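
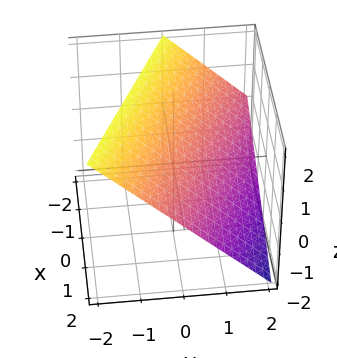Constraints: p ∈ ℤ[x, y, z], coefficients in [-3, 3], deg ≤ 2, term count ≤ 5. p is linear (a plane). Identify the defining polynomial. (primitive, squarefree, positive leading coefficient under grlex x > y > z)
x + 2*y + 2*z - 2

deg p = 1. Every cross-section is a straight line — this is a plane.
From the visible intercepts: it crosses the y-axis at the gridline y = 1; one x-axis crossing is at x = 2; one z-axis crossing is at z = 1.
The integer polynomial consistent with all of this is the stated p.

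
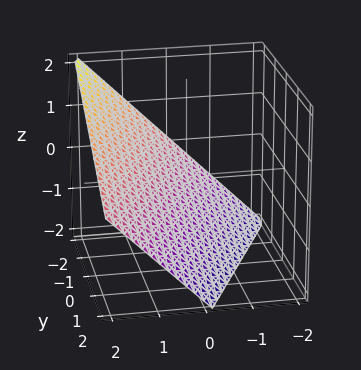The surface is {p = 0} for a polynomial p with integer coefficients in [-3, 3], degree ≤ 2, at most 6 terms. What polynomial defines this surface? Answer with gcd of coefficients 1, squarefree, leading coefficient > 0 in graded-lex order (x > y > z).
2*x - y - 2*z - 2

(a) Degree: the surface is flat (a plane), so deg p = 1.
(b) From the visible intercepts: it meets the y-axis at y = -2 (among the integer gridlines); it meets the z-axis at z = -1 (among the integer gridlines); it crosses the x-axis at the gridline x = 1.
(c) Together with the visible shape, these determine p as stated.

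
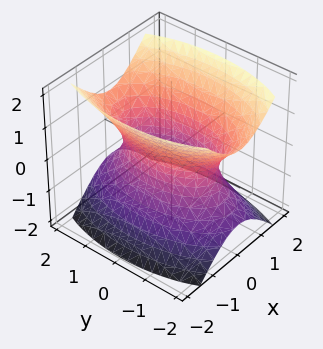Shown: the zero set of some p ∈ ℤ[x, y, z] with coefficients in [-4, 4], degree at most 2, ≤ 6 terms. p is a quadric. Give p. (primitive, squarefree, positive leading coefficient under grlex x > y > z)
3*x^2 + y^2 - 2*z^2 - 2

1. deg p = 2. An hourglass — one-sheet hyperboloid; a quadric.
2. Symmetries: the y ↦ −y reflection is a symmetry, so y appears only in even powers; mirror symmetry z ↦ −z ⇒ only even powers of z; the x ↦ −x reflection is a symmetry, so x appears only in even powers.
3. From the axis intercepts and sections: it misses every integer gridline on the z-axis.
4. Fitting integer coefficients to these (and the overall shape) gives p.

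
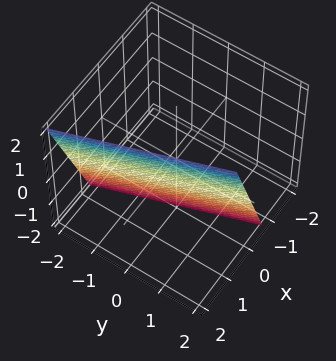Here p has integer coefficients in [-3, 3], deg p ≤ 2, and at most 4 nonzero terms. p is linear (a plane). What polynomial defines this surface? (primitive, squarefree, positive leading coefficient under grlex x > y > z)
First, the degree is 1 — the surface is flat (a plane).
Then, from the axis intercepts and sections: one y-axis crossing is at y = 2; one z-axis crossing is at z = -2.
Finally, matching integer coefficients to the picture gives p.

3*x + y - z - 2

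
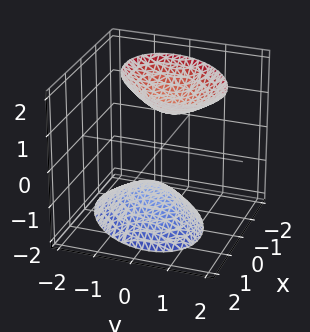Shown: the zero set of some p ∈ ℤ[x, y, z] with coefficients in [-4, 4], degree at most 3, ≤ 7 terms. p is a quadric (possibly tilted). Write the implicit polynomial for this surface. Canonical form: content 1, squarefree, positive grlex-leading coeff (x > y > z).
3*x^2 - 2*x*y + 3*y^2 - y*z - 2*z^2 + 3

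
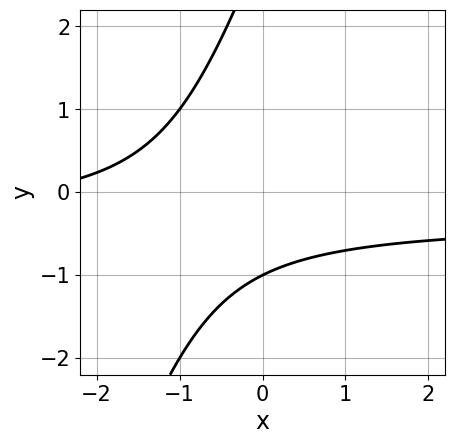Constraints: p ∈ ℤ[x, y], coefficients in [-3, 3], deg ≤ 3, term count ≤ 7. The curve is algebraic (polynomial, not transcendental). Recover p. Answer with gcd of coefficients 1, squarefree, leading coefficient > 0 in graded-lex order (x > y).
1. deg p = 2. A generic line meets the curve in up to 2 points.
2. Reading off the gridlines: it misses every integer gridline on the x-axis; it crosses the y-axis at the gridline y = -1.
3. Putting this together gives p.

3*x*y - y^2 + x + 2*y + 3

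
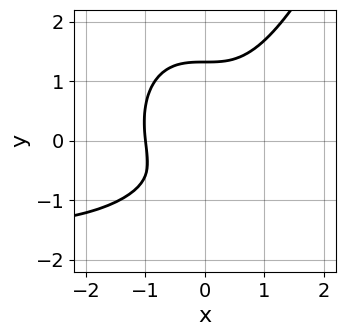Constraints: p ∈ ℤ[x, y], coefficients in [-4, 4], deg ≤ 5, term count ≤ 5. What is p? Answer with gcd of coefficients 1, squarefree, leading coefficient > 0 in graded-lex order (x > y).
2*x^3*y + 3*x^3 - 3*y^3 + 3*y + 3

1. deg p = 4. A generic line meets the curve in up to 4 points.
2. Checking where it meets the axes: it crosses the x-axis at the gridline x = -1.
3. Putting this together gives p.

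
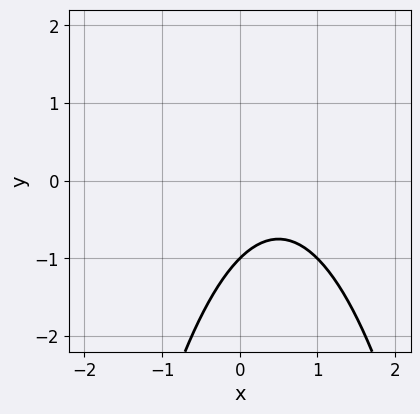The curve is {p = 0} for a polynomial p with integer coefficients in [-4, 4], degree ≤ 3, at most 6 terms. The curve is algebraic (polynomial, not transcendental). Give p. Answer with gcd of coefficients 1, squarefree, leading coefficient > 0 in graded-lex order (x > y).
First, degree: no degree-1 curve has this shape, so deg p = 2.
Then, against the integer gridlines: it meets the y-axis at y = -1 (among the integer gridlines); no x-intercept at any integer in the box.
Finally, assembling these constraints gives the stated polynomial.

x^2 - x + y + 1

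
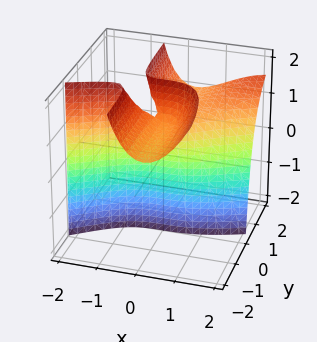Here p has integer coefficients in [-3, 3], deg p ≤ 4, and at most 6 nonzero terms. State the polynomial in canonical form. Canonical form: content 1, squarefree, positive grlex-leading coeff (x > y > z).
x^3 - 2*x^2*y + x*y*z + 2*y*z - 2*y

(a) The degree is 3 — a generic line meets the surface in up to 3 points.
(b) Reading off the gridlines: it meets the y-axis at y = 0 (among the integer gridlines); the visible z-axis segment lies entirely on the surface; one x-axis crossing is at x = 0.
(c) Putting this together gives p.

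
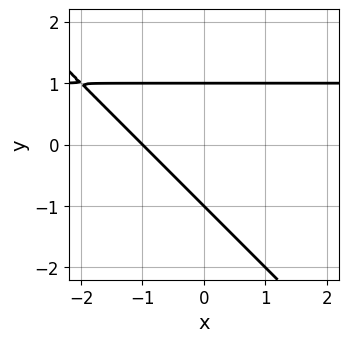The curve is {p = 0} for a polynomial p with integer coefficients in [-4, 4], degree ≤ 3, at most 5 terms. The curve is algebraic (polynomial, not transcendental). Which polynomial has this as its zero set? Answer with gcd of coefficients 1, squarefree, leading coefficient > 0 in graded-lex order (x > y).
(a) The degree is 2 — no degree-1 curve has this shape.
(b) Observable constraints: among the integer gridlines, it crosses the y-axis at y ∈ {-1, 1}; it meets the x-axis at x = -1 (among the integer gridlines).
(c) Assembling these constraints gives the stated polynomial.

x*y + y^2 - x - 1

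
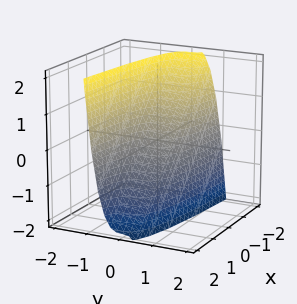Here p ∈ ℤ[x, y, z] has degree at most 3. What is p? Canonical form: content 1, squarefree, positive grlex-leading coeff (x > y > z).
1. The degree is 3 — the shape is more complex than any degree-2 surface.
2. From the visible intercepts: it meets the z-axis at z = 0 (among the integer gridlines); one y-axis crossing is at y = 0; it meets the x-axis at x = 0 (among the integer gridlines).
3. Assembling these constraints gives the stated polynomial.

3*y^3 + x + z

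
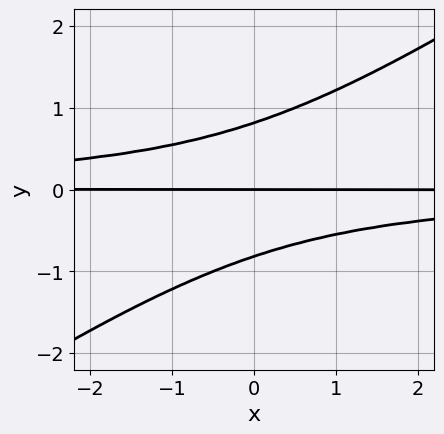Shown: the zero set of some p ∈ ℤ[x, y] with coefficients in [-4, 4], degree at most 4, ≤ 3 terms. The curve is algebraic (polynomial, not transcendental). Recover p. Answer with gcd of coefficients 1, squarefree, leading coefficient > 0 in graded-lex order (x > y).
2*x*y^2 - 3*y^3 + 2*y

Degree: the shape is more complex than any degree-2 curve, so deg p = 3.
From the visible intercepts: it crosses the y-axis at the gridline y = 0; every point of the x-axis in the box is on the curve.
Solving for integer coefficients yields p as stated.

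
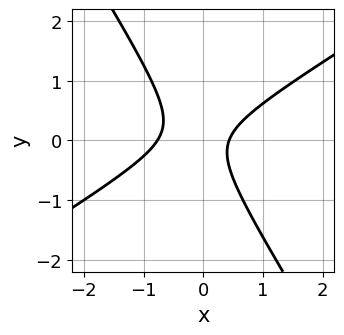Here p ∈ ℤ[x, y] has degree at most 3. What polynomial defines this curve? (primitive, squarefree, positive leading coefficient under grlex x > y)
(a) Degree: no degree-1 curve has this shape, so deg p = 2.
(b) From the visible intercepts: the curve avoids every integer y-axis point in the box.
(c) Assembling these constraints gives the stated polynomial.

3*x^2 - 3*x*y - 3*y^2 + x - 1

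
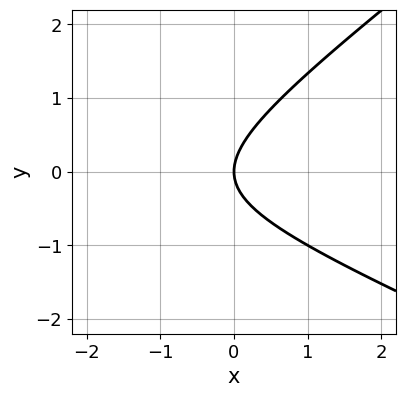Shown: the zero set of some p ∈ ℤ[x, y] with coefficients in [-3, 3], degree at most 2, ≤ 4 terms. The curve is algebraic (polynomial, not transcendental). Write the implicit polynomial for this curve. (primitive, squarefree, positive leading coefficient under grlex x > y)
x^2 + x*y - 3*y^2 + 3*x

1. The degree is 2 — no degree-1 curve has this shape.
2. Reading off the gridlines: one x-axis crossing is at x = 0; it meets the y-axis at y = 0 (among the integer gridlines).
3. Putting this together gives p.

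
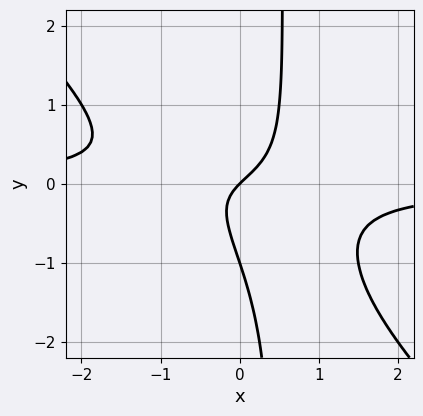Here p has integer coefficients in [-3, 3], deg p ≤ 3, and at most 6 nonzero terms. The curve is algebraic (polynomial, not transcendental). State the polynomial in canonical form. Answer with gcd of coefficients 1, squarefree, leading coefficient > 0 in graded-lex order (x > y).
1. Degree: no degree-2 curve has this shape, so deg p = 3.
2. Observable constraints: the y-axis gridline crossings are at y ∈ {-1, 0}; one x-axis crossing is at x = 0.
3. Solving for integer coefficients yields p as stated.

2*x^2*y + 2*x*y^2 - y^2 + x - y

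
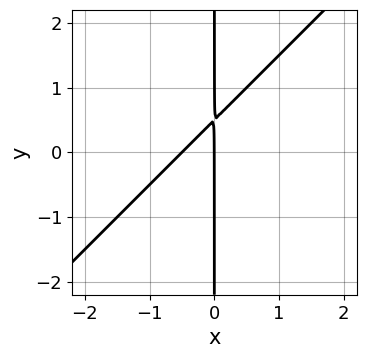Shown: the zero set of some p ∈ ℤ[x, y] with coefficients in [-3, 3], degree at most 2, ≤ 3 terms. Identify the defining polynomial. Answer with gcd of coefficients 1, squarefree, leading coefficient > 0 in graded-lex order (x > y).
The degree is 2 — the shape is more complex than any degree-1 curve.
Reading off the gridlines: the visible y-axis segment lies entirely on the curve; it crosses the x-axis at the gridline x = 0.
These observations pin down the coefficients.

2*x^2 - 2*x*y + x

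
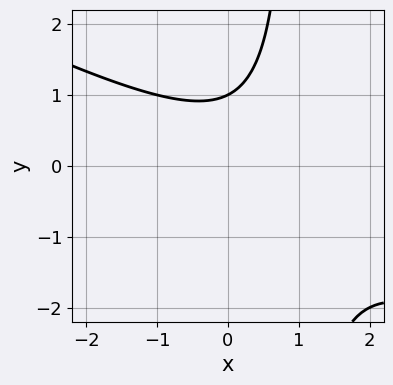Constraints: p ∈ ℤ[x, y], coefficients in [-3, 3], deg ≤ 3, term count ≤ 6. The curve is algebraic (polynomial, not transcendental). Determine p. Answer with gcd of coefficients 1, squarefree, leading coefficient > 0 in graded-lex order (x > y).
(a) Degree: no degree-1 curve has this shape, so deg p = 2.
(b) Checking where it meets the axes: it misses every integer gridline on the x-axis; it crosses the y-axis at the gridline y = 1.
(c) Solving for integer coefficients yields p as stated.

x^2 + 2*x*y - x - 2*y + 2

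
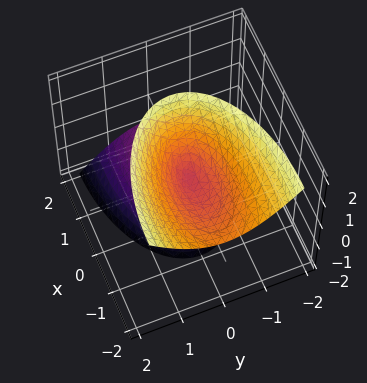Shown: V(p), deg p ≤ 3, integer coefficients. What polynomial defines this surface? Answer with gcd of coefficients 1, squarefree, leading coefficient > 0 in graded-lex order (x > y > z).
1. I count 2 distinct pieces. They look like related sheets of one shape, so recover p as a whole.
2. deg p = 2. The shape is more complex than any degree-1 surface.
3. Against the integer gridlines: it meets the z-axis at z = 0 (among the integer gridlines); it crosses the x-axis at the gridline x = 0; one y-axis crossing is at y = 0.
4. Matching integer coefficients to the picture gives p.

x^2 + 2*x*z + 3*y^2 - z^2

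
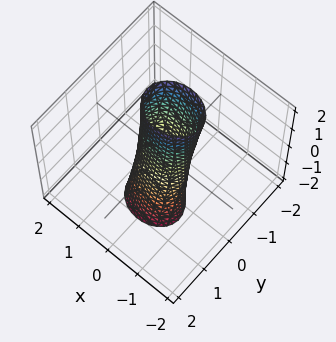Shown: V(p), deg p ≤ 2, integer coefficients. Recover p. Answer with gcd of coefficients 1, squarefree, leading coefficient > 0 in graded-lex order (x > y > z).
(a) Degree: no degree-1 surface has this shape, so deg p = 2.
(b) Observable constraints: it misses every integer gridline on the z-axis.
(c) These observations pin down the coefficients.

2*x^2 + 3*y^2 + y*z - 1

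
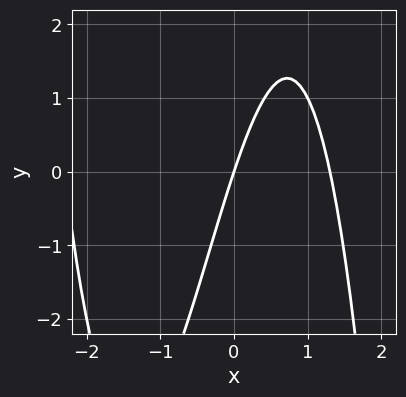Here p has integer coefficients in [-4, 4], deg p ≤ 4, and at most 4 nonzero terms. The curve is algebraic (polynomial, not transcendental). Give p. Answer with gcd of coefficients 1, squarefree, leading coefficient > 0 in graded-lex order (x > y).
x^3 + x^2 - 3*x + y

(a) The degree is 3 — no degree-2 curve has this shape.
(b) Reading off the gridlines: one x-axis crossing is at x = 0; it crosses the y-axis at the gridline y = 0.
(c) Assembling these constraints gives the stated polynomial.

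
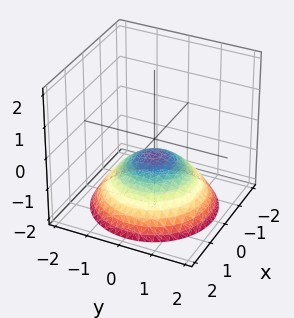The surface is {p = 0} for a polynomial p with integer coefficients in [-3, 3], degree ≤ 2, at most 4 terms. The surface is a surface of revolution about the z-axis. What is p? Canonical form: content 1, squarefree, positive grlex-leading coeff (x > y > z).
(a) The degree is 2 — a generic line meets the surface in up to 2 points.
(b) By symmetry, the z-axis is an axis of rotation, so x and y enter only as x² + y².
(c) Against the integer gridlines: the surface avoids every integer x-axis point in the box; the surface avoids every integer y-axis point in the box; a circular section at z = -1 has radius exactly 1.
(d) Together with the visible shape, these determine p as stated.

x^2 + y^2 + 2*z + 1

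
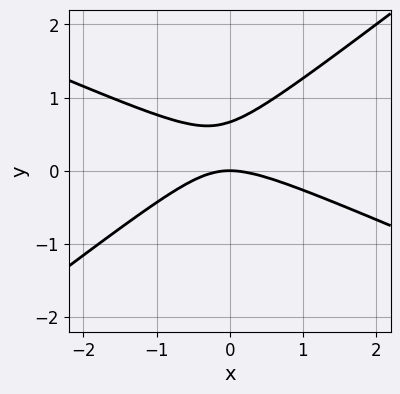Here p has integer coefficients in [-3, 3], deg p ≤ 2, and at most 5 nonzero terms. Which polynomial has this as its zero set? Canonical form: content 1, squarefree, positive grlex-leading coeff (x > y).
x^2 + x*y - 3*y^2 + 2*y

The degree is 2 — no degree-1 curve has this shape.
Observable constraints: it crosses the y-axis at the gridline y = 0; it meets the x-axis at x = 0 (among the integer gridlines).
Assembling these constraints gives the stated polynomial.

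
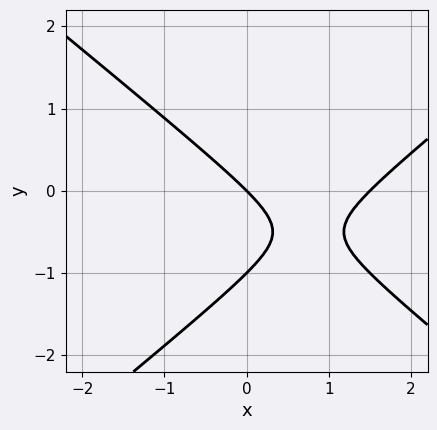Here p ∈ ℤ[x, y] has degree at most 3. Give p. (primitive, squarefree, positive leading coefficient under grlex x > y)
2*x^2 - 3*y^2 - 3*x - 3*y

First, deg p = 2. A generic line meets the curve in up to 2 points.
Next, from the axis intercepts and sections: the y-axis gridline crossings are at y ∈ {-1, 0}; it meets the x-axis at x = 0 (among the integer gridlines).
Finally, fitting integer coefficients to these (and the overall shape) gives p.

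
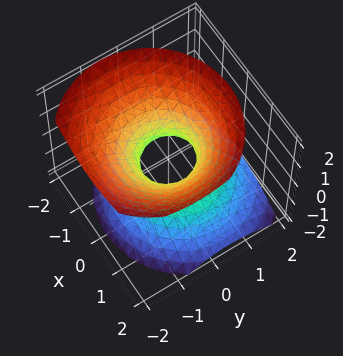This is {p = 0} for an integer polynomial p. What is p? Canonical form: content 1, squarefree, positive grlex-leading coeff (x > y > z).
2*x^2 + 2*y^2 + y*z - 2*z^2 - 1

1. deg p = 2.
2. Observable constraints: it misses every integer gridline on the z-axis.
3. Assembling these constraints gives the stated polynomial.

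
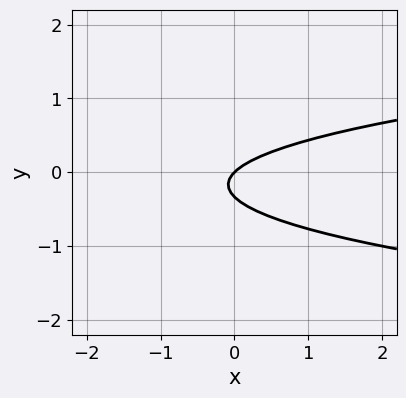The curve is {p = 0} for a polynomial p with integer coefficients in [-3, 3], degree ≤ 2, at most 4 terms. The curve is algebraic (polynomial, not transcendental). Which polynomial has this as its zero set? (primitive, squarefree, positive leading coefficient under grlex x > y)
First, deg p = 2. The shape is more complex than any degree-1 curve.
Next, checking where it meets the axes: it crosses the y-axis at the gridline y = 0; one x-axis crossing is at x = 0.
Finally, these observations pin down the coefficients.

3*y^2 - x + y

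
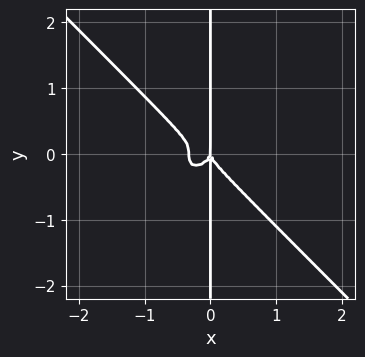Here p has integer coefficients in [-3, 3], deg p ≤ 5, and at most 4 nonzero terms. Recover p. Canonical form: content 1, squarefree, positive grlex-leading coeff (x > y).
3*x^4 + 3*x*y^3 + x^3

The degree is 4 — the shape is more complex than any degree-3 curve.
Against the integer gridlines: it crosses the x-axis at the gridline x = 0; the visible y-axis segment lies entirely on the curve.
Assembling these constraints gives the stated polynomial.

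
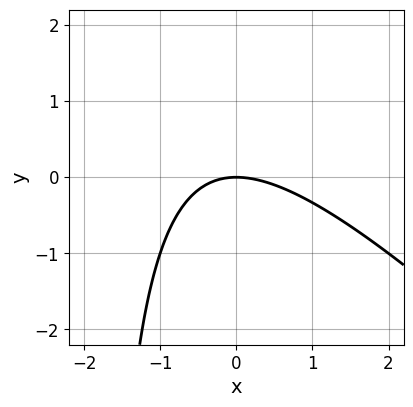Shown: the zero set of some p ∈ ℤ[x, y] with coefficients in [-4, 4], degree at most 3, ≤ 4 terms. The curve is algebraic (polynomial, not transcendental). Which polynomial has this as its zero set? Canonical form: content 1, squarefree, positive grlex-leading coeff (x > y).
x^2 + x*y + 2*y

First, degree: no degree-1 curve has this shape, so deg p = 2.
Next, observable constraints: it meets the y-axis at y = 0 (among the integer gridlines); one x-axis crossing is at x = 0.
Finally, fitting integer coefficients to these (and the overall shape) gives p.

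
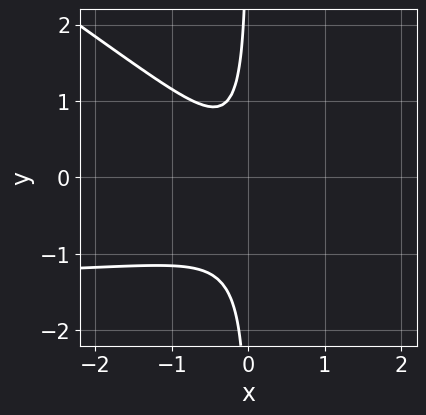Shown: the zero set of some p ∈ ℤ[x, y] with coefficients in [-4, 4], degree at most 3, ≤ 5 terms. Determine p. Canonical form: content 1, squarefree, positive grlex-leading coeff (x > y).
2*x^2*y + 3*x*y^2 + 3*x^2 + 2*x*y + 1

First, the degree is 3 — the shape is more complex than any degree-2 curve.
Then, reading off the gridlines: no y-intercept at any integer in the box; no x-intercept at any integer in the box.
Finally, putting this together gives p.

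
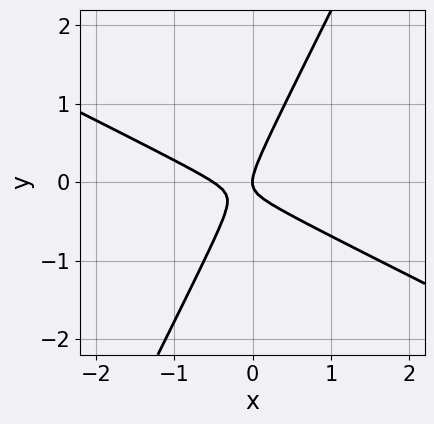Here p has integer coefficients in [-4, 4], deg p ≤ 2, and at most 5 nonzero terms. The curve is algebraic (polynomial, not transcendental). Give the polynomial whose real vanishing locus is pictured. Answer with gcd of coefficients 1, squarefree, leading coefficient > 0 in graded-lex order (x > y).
First, deg p = 2. A generic line meets the curve in up to 2 points.
Then, against the integer gridlines: it crosses the y-axis at the gridline y = 0; it crosses the x-axis at the gridline x = 0.
Finally, the integer polynomial consistent with all of this is the stated p.

2*x^2 + 3*x*y - 2*y^2 + x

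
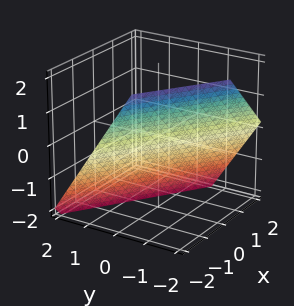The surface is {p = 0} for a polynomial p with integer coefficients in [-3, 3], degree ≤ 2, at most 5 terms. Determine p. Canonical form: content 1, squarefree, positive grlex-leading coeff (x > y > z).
2*x + 3*y + 2*z + 2

(a) deg p = 1. The surface is flat (a plane).
(b) Checking where it meets the axes: it meets the z-axis at z = -1 (among the integer gridlines); it crosses the x-axis at the gridline x = -1.
(c) These observations pin down the coefficients.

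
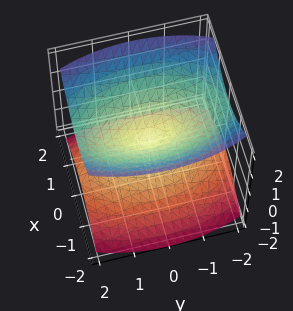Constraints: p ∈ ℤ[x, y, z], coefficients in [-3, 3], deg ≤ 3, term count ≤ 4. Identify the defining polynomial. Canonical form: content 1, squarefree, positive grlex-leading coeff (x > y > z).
3*x^2 + y^2 - 3*z^2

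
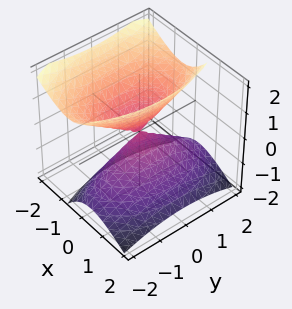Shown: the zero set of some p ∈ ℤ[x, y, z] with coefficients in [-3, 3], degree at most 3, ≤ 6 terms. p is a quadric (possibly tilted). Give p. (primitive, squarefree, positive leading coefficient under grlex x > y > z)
3*x^2 + 2*x*z + y^2 - 2*z^2

1. The picture has 2 separate pieces. They look like related sheets of one shape, so recover p as a whole.
2. The degree is 2 — no degree-1 surface has this shape.
3. From the axis intercepts and sections: one x-axis crossing is at x = 0; one z-axis crossing is at z = 0; it crosses the y-axis at the gridline y = 0.
4. Fitting integer coefficients to these (and the overall shape) gives p.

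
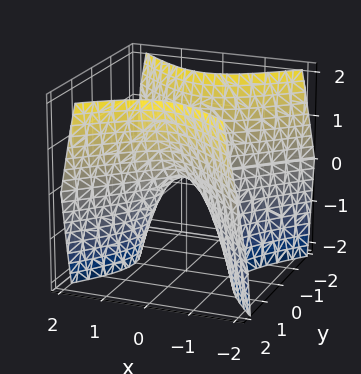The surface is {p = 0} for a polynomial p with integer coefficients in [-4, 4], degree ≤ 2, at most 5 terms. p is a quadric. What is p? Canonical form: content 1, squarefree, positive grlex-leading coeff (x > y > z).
1. deg p = 2.
2. Symmetries: mirror symmetry y ↦ −y ⇒ only even powers of y; the x ↦ −x reflection is a symmetry, so x appears only in even powers.
3. From the axis intercepts and sections: it meets the y-axis at y = 0 (among the integer gridlines); it meets the z-axis at z = 0 (among the integer gridlines).
4. Fitting integer coefficients to these (and the overall shape) gives p.

3*x^2 - 3*y^2 + 2*z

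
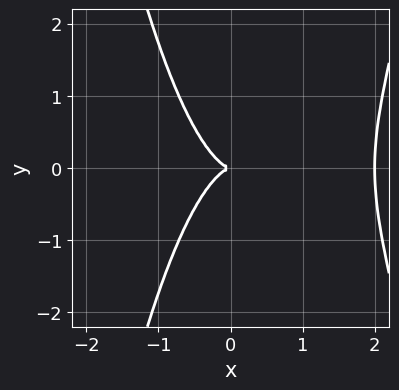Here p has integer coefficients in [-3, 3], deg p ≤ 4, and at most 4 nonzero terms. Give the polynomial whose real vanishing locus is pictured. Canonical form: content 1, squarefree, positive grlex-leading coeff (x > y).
x^4 - 2*x^3 - y^2

deg p = 4. No degree-3 curve has this shape.
Symmetries: it's symmetric under y → −y, forcing even powers of y.
Observable constraints: it crosses the y-axis at the gridline y = 0; the x-axis gridline crossings are at x ∈ {0, 2}.
Solving for integer coefficients yields p as stated.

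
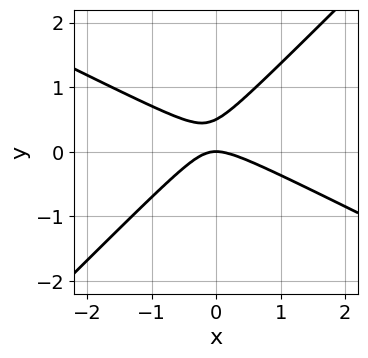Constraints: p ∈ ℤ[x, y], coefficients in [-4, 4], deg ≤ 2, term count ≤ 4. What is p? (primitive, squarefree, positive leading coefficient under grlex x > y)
x^2 + x*y - 2*y^2 + y

First, deg p = 2.
Next, against the integer gridlines: it meets the y-axis at y = 0 (among the integer gridlines); one x-axis crossing is at x = 0.
Finally, these observations pin down the coefficients.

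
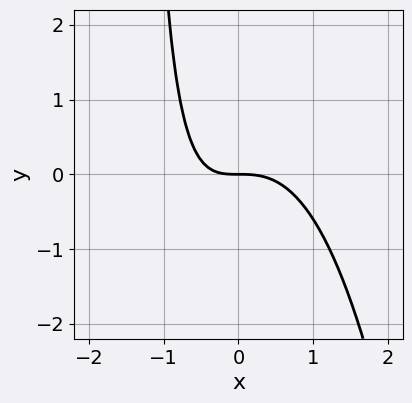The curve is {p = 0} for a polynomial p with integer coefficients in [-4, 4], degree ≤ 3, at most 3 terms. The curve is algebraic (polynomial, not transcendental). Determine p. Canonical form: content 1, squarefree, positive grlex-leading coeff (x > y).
3*x^3 + 2*x*y + 3*y

(a) Degree: a generic line meets the curve in up to 3 points, so deg p = 3.
(b) Reading off the gridlines: one y-axis crossing is at y = 0; it crosses the x-axis at the gridline x = 0.
(c) Solving for integer coefficients yields p as stated.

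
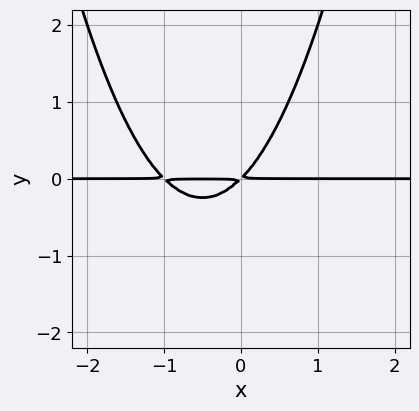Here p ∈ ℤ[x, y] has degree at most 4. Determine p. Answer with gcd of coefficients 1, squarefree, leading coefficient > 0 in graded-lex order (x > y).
x^2*y + x*y - y^2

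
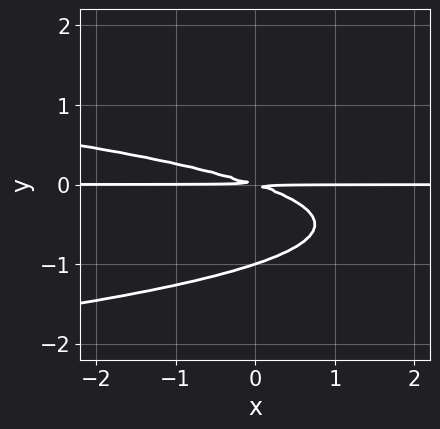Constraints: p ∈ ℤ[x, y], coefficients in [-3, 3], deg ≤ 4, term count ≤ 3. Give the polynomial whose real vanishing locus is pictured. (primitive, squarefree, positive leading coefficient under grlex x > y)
First, deg p = 3. A generic line meets the curve in up to 3 points.
Next, observable constraints: every point of the x-axis in the box is on the curve; one y-axis crossing is at y = -1.
Finally, together with the visible shape, these determine p as stated.

3*y^3 + x*y + 3*y^2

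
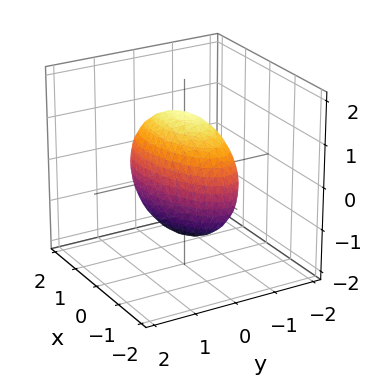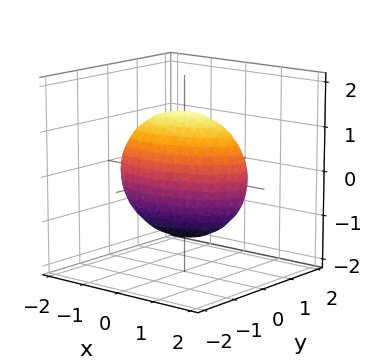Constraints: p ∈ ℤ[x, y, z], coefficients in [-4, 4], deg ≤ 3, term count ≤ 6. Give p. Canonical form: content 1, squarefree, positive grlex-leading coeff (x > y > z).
x^2 - x*y + 3*y^2 + z^2 - 2

1. The degree is 2 — no degree-1 surface has this shape.
2. Matching integer coefficients to the picture gives p.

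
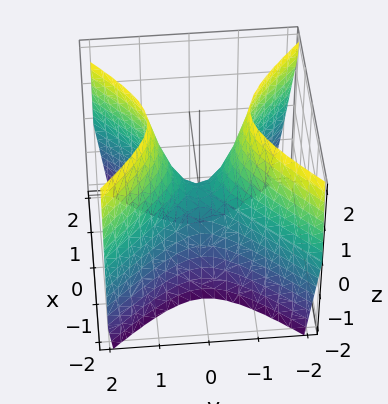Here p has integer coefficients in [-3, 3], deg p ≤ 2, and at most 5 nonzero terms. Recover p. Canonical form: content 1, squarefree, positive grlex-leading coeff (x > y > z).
First, deg p = 2. A saddle surface; a quadric.
Then, symmetries: the x ↦ −x reflection is a symmetry, so x appears only in even powers; it's symmetric under y → −y, forcing even powers of y.
Next, from the visible intercepts: it crosses the x-axis at the gridline x = 0; one z-axis crossing is at z = 0; it meets the y-axis at y = 0 (among the integer gridlines).
Finally, together with the visible shape, these determine p as stated.

2*x^2 - 2*y^2 + z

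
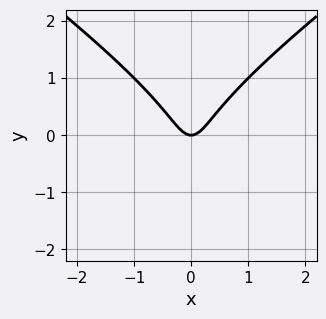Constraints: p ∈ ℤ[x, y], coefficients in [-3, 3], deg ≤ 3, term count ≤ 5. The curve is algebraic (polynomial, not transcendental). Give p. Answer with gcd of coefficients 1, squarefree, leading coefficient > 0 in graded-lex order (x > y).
x^2*y - 2*y^3 + 3*x^2 - y^2 - y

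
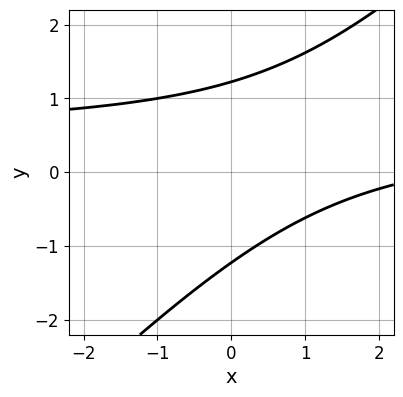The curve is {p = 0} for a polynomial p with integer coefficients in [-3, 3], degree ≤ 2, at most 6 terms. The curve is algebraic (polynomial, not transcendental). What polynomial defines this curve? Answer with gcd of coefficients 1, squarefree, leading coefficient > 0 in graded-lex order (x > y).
2*x*y - 2*y^2 - x + 3

Degree: the shape is more complex than any degree-1 curve, so deg p = 2.
Reading off the gridlines: it misses every integer gridline on the x-axis.
The integer polynomial consistent with all of this is the stated p.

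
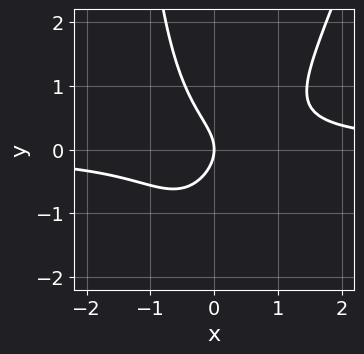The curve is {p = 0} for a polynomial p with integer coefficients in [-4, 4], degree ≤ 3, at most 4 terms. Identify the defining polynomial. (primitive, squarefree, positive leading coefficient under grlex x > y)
3*x^2*y - x*y^2 - 2*y^2 - 2*x

1. Degree: a generic line meets the curve in up to 3 points, so deg p = 3.
2. Against the integer gridlines: it meets the x-axis at x = 0 (among the integer gridlines); one y-axis crossing is at y = 0.
3. The integer polynomial consistent with all of this is the stated p.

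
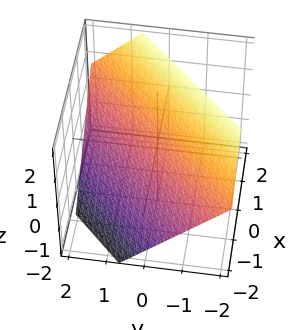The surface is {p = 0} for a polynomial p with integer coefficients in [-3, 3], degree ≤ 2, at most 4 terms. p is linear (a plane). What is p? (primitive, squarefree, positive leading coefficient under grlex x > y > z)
The degree is 1 — every cross-section is a straight line — this is a plane.
Solving for integer coefficients yields p as stated.

3*x - 3*y - 3*z + 2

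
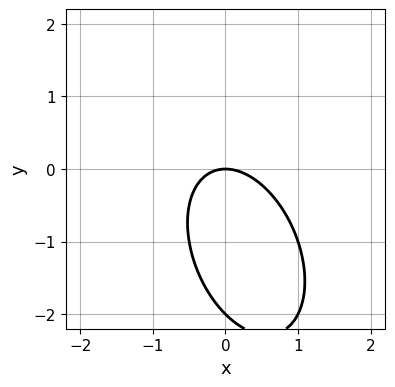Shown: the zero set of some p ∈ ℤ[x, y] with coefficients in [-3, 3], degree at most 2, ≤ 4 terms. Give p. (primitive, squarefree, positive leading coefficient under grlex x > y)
2*x^2 + x*y + y^2 + 2*y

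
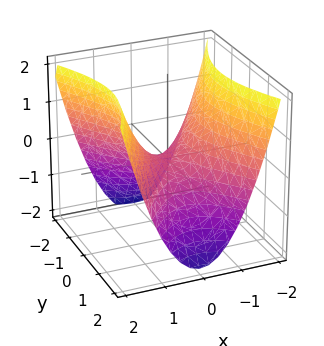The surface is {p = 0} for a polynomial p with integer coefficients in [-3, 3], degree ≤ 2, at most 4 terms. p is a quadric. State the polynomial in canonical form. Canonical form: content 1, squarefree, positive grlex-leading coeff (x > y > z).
2*x^2 - y^2 - 2*z

1. Degree: a hyperbolic paraboloid; a quadric, so deg p = 2.
2. Symmetries: it's symmetric under x → −x, forcing even powers of x; it's symmetric under y → −y, forcing even powers of y.
3. Checking where it meets the axes: one y-axis crossing is at y = 0; it meets the z-axis at z = 0 (among the integer gridlines); one x-axis crossing is at x = 0.
4. Assembling these constraints gives the stated polynomial.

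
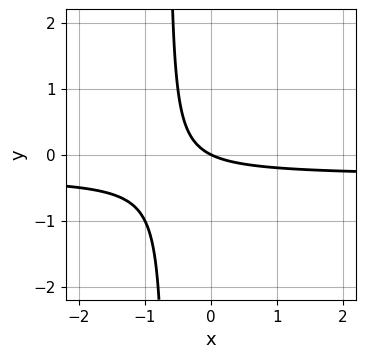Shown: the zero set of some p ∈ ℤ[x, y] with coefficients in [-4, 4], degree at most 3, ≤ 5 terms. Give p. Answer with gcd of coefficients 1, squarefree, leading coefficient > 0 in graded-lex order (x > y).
3*x*y + x + 2*y

Degree: no degree-1 curve has this shape, so deg p = 2.
Checking where it meets the axes: one x-axis crossing is at x = 0; one y-axis crossing is at y = 0.
These observations pin down the coefficients.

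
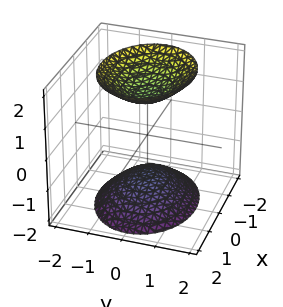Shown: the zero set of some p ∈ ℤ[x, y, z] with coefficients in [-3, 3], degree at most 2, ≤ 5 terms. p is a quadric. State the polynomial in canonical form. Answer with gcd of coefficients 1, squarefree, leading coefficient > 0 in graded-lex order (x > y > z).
There are 2 components.
Degree: two sheets facing apart; a quadric, so deg p = 2.
Symmetries: mirror symmetry z ↦ −z ⇒ only even powers of z; the x ↦ −x reflection is a symmetry, so x appears only in even powers; mirror symmetry y ↦ −y ⇒ only even powers of y.
From the visible intercepts: the surface avoids every integer y-axis point in the box; the surface avoids every integer x-axis point in the box.
These observations pin down the coefficients.

2*x^2 + 3*y^2 - 2*z^2 + 3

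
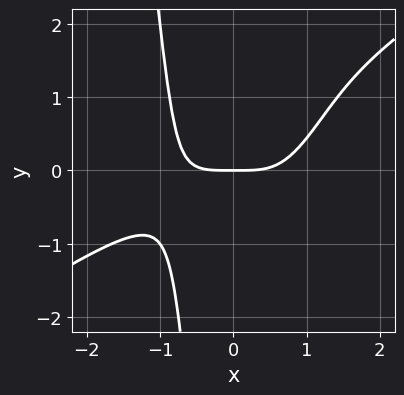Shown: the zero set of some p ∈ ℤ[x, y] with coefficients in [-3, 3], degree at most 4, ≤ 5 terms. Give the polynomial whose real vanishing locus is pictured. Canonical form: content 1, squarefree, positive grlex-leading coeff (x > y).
2*x^4 - 3*x^3*y + x^2*y + x*y^2 - 3*y

1. Degree: the shape is more complex than any degree-3 curve, so deg p = 4.
2. Checking where it meets the axes: it crosses the x-axis at the gridline x = 0; it crosses the y-axis at the gridline y = 0.
3. Together with the visible shape, these determine p as stated.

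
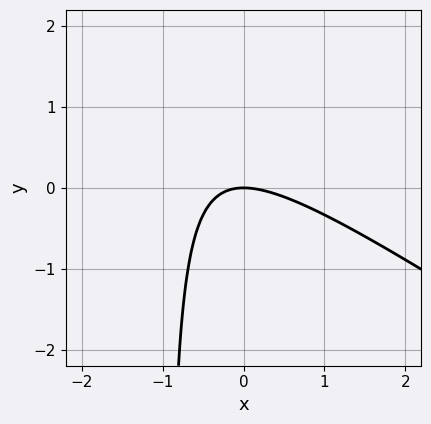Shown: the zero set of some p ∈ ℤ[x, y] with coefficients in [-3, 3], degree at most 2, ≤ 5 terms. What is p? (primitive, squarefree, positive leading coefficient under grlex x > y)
2*x^2 + 3*x*y + 3*y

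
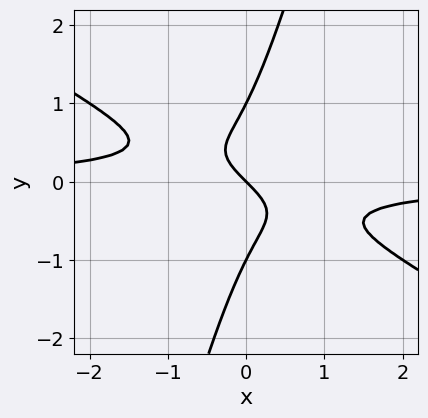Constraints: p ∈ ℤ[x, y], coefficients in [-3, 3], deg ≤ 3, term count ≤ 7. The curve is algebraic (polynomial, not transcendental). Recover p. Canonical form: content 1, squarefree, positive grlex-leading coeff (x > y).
Degree: no degree-2 curve has this shape, so deg p = 3.
Against the integer gridlines: it meets the x-axis at x = 0 (among the integer gridlines); the y-axis gridline crossings are at y ∈ {-1, 0, 1}.
Fitting integer coefficients to these (and the overall shape) gives p.

2*x^2*y + 3*x*y^2 - y^3 + x + y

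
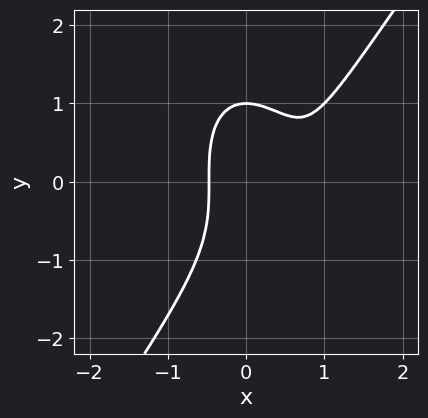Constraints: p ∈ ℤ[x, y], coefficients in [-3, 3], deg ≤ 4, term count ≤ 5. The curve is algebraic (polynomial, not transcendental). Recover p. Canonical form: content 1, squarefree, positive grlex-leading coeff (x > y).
First, degree: the shape is more complex than any degree-2 curve, so deg p = 3.
Next, reading off the gridlines: it meets the y-axis at y = 1 (among the integer gridlines).
Finally, matching integer coefficients to the picture gives p.

3*x^3 - y^3 - 3*x^2 + 1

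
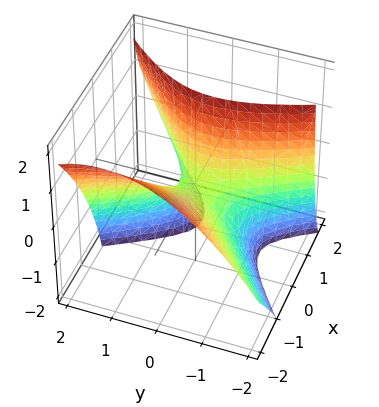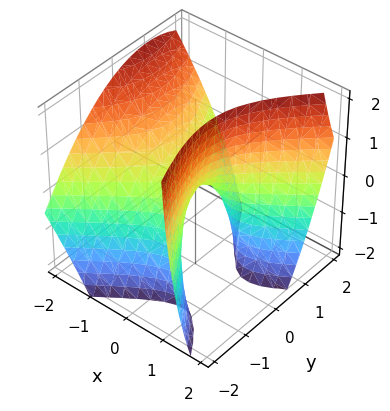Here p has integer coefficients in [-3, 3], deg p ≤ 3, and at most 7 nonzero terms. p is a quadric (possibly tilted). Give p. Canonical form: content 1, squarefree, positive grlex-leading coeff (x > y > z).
Degree: the shape is more complex than any degree-1 surface, so deg p = 2.
Reading off the gridlines: it meets the x-axis at x = 0 (among the integer gridlines); it meets the y-axis at y = 0 (among the integer gridlines); one z-axis crossing is at z = 0.
Matching integer coefficients to the picture gives p.

3*x^2 - 2*x*y + 3*x*z - 2*y^2 - 2*z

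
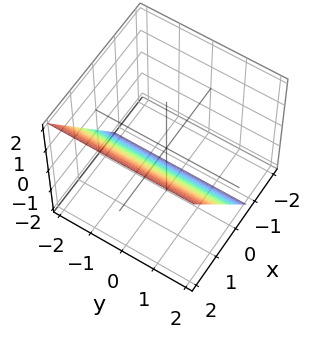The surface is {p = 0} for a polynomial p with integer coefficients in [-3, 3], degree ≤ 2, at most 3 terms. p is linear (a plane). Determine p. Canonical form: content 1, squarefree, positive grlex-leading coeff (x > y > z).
3*x - 2*z - 2

Degree: the surface is flat (a plane), so deg p = 1.
Observable constraints: it crosses the z-axis at the gridline z = -1; it misses every integer gridline on the y-axis.
Together with the visible shape, these determine p as stated.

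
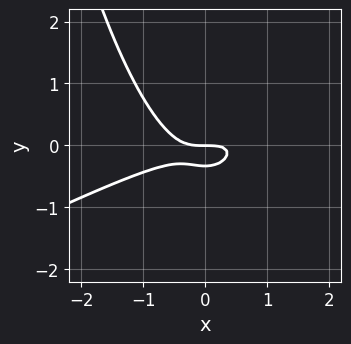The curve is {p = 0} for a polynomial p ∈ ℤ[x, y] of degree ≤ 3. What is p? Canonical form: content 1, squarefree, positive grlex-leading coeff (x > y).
(a) deg p = 3. The shape is more complex than any degree-2 curve.
(b) From the axis intercepts and sections: it crosses the y-axis at the gridline y = 0; it crosses the x-axis at the gridline x = 0.
(c) The integer polynomial consistent with all of this is the stated p.

x^3 - 2*x^2*y + 3*y^2 + y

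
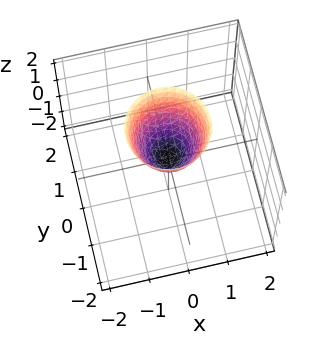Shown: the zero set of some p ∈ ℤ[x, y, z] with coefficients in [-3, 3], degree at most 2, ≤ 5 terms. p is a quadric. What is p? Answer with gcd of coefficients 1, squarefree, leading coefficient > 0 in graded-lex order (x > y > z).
deg p = 2. A single bowl opening along one axis; a quadric.
By symmetry, the z-axis is an axis of rotation, so x and y enter only as x² + y².
From the axis intercepts and sections: a circular section at z = 2 has radius exactly 1; it crosses the z-axis at the gridline z = 0; it meets the x-axis at x = 0 (among the integer gridlines).
The integer polynomial consistent with all of this is the stated p.

2*x^2 + 2*y^2 - z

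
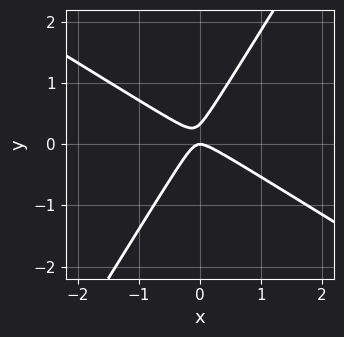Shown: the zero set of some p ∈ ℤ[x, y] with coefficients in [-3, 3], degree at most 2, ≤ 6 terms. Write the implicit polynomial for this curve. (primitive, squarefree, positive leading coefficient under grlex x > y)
3*x^2 + 3*x*y - 3*y^2 + y

First, degree: the shape is more complex than any degree-1 curve, so deg p = 2.
Next, observable constraints: it crosses the x-axis at the gridline x = 0; one y-axis crossing is at y = 0.
Finally, these observations pin down the coefficients.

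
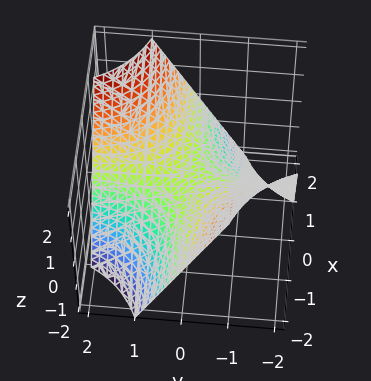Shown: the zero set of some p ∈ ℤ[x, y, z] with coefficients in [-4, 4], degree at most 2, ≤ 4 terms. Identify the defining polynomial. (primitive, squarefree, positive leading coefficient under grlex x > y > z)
First, deg p = 2. A hyperbolic paraboloid; a quadric.
Then, from the axis intercepts and sections: the visible x-axis segment lies entirely on the surface; it crosses the z-axis at the gridline z = 0; every point of the y-axis in the box is on the surface.
Finally, putting this together gives p.

x*y - z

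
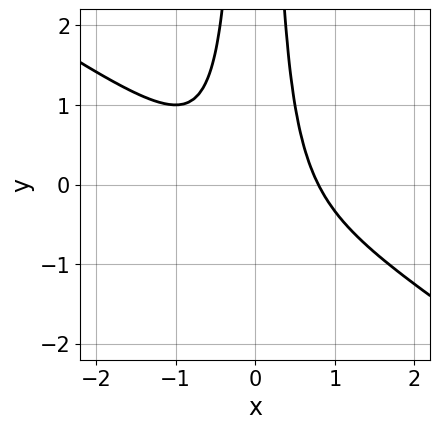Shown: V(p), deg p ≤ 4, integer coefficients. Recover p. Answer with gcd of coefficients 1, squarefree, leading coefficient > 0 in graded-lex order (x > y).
(a) deg p = 3.
(b) From the axis intercepts and sections: it misses every integer gridline on the y-axis.
(c) Solving for integer coefficients yields p as stated.

2*x^3 + 3*x^2*y - 1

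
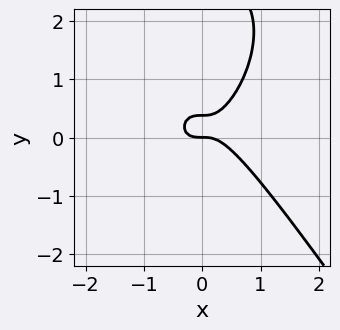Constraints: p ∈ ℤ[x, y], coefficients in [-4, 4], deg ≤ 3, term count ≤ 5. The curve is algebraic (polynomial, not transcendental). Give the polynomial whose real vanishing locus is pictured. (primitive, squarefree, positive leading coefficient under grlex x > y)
3*x^3 + y^3 - 3*y^2 + y

1. deg p = 3. A generic line meets the curve in up to 3 points.
2. Observable constraints: one x-axis crossing is at x = 0; one y-axis crossing is at y = 0.
3. Putting this together gives p.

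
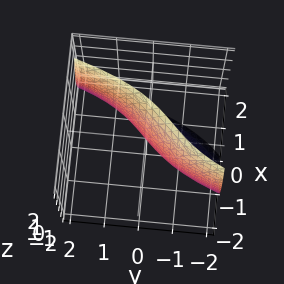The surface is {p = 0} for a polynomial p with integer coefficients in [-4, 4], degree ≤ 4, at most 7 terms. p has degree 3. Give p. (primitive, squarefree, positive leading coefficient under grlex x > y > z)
x^3 - z^2 + 3*x - 3*y + z

(a) deg p = 3.
(b) From the axis intercepts and sections: among the integer gridlines, it crosses the z-axis at z ∈ {0, 1}; one x-axis crossing is at x = 0.
(c) Assembling these constraints gives the stated polynomial.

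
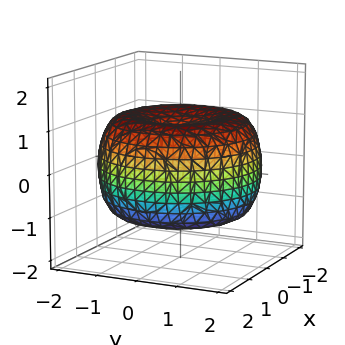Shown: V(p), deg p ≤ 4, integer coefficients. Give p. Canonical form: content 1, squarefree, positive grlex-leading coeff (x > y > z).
x^4 + 2*x^2*y^2 + y^4 - 3*x^2 - 3*y^2 + 3*z^2 - 2

1. The degree is 4 — a generic line meets the surface in up to 4 points.
2. Symmetries: every cross-section ⟂ z is a circle, so x, y appear only via x² + y².
3. Checking where it meets the axes: a circular section at z = 0 has radius between 1 and 2.
4. Matching integer coefficients to the picture gives p.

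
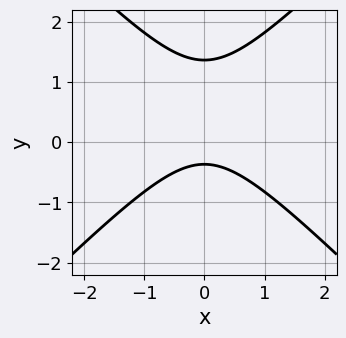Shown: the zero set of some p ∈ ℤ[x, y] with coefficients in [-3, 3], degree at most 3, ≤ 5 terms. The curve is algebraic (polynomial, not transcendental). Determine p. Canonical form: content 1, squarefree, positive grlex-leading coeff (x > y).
2*x^2 - 2*y^2 + 2*y + 1

1. The degree is 2 — no degree-1 curve has this shape.
2. Symmetries: the x ↦ −x reflection is a symmetry, so x appears only in even powers.
3. Observable constraints: the curve avoids every integer x-axis point in the box.
4. Putting this together gives p.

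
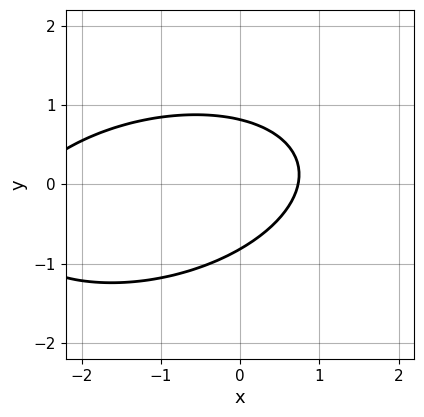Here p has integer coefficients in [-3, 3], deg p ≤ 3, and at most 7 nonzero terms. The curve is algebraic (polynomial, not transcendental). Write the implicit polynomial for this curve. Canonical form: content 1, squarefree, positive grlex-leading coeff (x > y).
x^2 - x*y + 3*y^2 + 2*x - 2

1. The degree is 2 — a generic line meets the curve in up to 2 points.
2. Putting this together gives p.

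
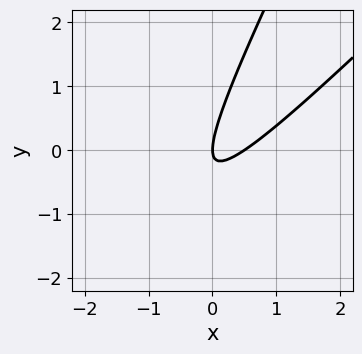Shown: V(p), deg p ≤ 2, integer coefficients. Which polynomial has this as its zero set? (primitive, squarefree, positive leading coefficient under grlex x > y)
First, deg p = 2. A generic line meets the curve in up to 2 points.
Next, from the visible intercepts: it meets the y-axis at y = 0 (among the integer gridlines); it crosses the x-axis at the gridline x = 0.
Finally, solving for integer coefficients yields p as stated.

2*x^2 - 3*x*y + y^2 - x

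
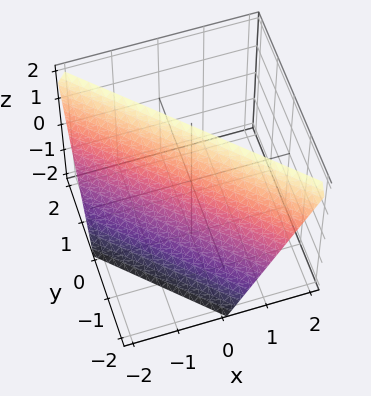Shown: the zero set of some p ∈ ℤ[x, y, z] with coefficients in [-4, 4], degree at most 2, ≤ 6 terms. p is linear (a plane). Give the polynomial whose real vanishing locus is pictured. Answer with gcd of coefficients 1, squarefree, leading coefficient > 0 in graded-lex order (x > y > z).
2*x + 2*y - z + 2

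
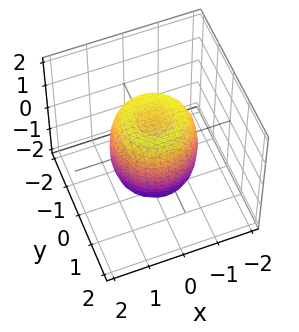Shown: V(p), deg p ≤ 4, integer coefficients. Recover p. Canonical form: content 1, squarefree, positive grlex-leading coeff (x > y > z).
First, the degree is 4 — the shape is more complex than any degree-3 surface.
Then, symmetries: the surface is invariant under rotation about z: p = q(x² + y², z).
Then, from the axis intercepts and sections: a circular section at z = 1 has radius exactly 1; among the integer gridlines, it crosses the z-axis at z ∈ {-1, 1}.
Finally, putting this together gives p.

2*x^4 + 4*x^2*y^2 + 2*y^4 - 2*x^2 - 2*y^2 + z^2 - 1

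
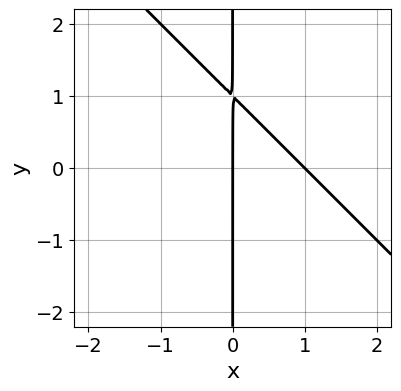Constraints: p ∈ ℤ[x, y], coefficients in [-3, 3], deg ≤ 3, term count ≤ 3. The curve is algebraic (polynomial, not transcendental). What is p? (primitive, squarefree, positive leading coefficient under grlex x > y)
(a) Degree: no degree-1 curve has this shape, so deg p = 2.
(b) From the visible intercepts: the visible y-axis segment lies entirely on the curve; the x-axis gridline crossings are at x ∈ {0, 1}.
(c) Fitting integer coefficients to these (and the overall shape) gives p.

x^2 + x*y - x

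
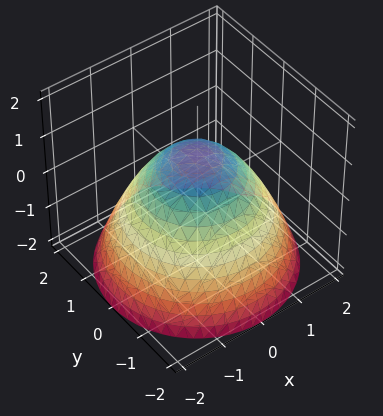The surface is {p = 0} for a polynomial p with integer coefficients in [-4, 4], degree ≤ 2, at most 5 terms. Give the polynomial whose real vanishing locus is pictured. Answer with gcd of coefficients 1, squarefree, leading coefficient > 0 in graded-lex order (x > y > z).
First, the degree is 2 — no degree-1 surface has this shape.
Then, symmetries: rotational symmetry about the z-axis ⇒ p depends on x, y only through x² + y².
Then, observable constraints: a circular section at z = -1 has radius between 1 and 2; it crosses the z-axis at the gridline z = 1.
Finally, matching integer coefficients to the picture gives p.

2*x^2 + 2*y^2 + 3*z - 3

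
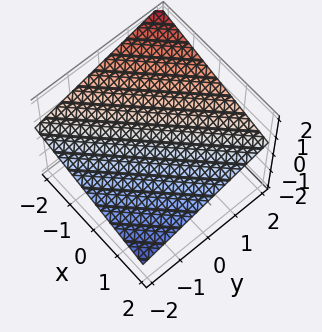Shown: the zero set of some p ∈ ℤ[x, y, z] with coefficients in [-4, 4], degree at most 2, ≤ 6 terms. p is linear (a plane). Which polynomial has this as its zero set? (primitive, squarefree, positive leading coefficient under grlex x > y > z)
x - y + 3*z - 2

First, the degree is 1 — every cross-section is a straight line — this is a plane.
Next, from the axis intercepts and sections: it meets the y-axis at y = -2 (among the integer gridlines); it meets the x-axis at x = 2 (among the integer gridlines).
Finally, these observations pin down the coefficients.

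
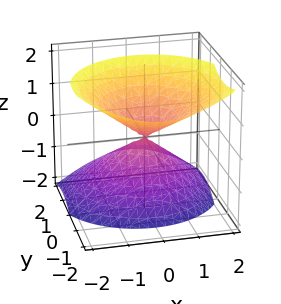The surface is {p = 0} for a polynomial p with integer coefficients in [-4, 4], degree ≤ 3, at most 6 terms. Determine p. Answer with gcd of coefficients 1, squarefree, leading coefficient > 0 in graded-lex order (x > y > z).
First, the picture has 2 separate pieces. Treating them together as one polynomial.
Next, the degree is 2 — a generic line meets the surface in up to 2 points.
Next, checking where it meets the axes: one x-axis crossing is at x = 0; it crosses the y-axis at the gridline y = 0; it crosses the z-axis at the gridline z = 0.
Finally, putting this together gives p.

x^2 + y^2 + y*z - z^2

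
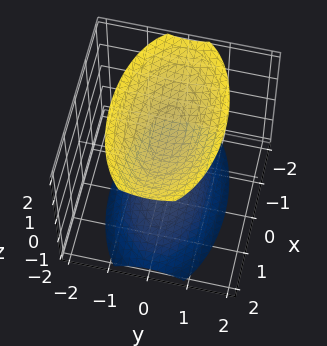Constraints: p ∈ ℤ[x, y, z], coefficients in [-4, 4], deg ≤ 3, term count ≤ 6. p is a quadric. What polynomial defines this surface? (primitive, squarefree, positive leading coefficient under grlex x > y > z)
x^2 + 3*y^2 - 2*z^2 + 3

(a) The picture has 2 separate pieces. Treating them together as one polynomial.
(b) The degree is 2 — two sheets facing apart; a quadric.
(c) Symmetries: the y ↦ −y reflection is a symmetry, so y appears only in even powers; mirror symmetry z ↦ −z ⇒ only even powers of z; mirror symmetry x ↦ −x ⇒ only even powers of x.
(d) Observable constraints: no x-intercept at any integer in the box; no y-intercept at any integer in the box.
(e) Solving for integer coefficients yields p as stated.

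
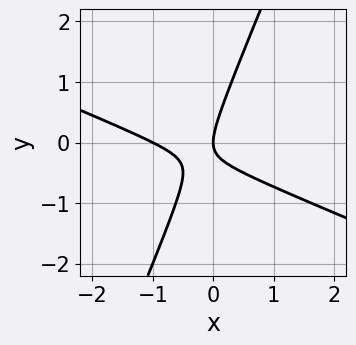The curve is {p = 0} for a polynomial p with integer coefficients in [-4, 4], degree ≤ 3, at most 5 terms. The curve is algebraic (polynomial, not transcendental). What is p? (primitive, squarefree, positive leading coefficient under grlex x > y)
x^2 + 2*x*y - y^2 + x

First, degree: no degree-1 curve has this shape, so deg p = 2.
Then, from the visible intercepts: the x-axis gridline crossings are at x ∈ {-1, 0}; one y-axis crossing is at y = 0.
Finally, putting this together gives p.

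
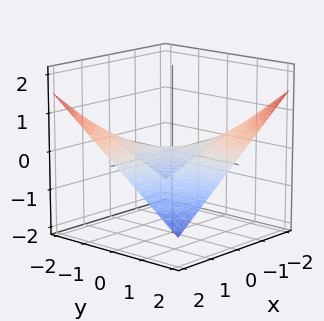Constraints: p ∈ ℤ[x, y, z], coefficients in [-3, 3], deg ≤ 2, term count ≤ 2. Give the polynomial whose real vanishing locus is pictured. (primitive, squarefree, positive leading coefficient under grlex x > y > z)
x*y + 3*z

First, the degree is 2 — a hyperbolic paraboloid; a quadric.
Then, from the axis intercepts and sections: the visible y-axis segment lies entirely on the surface; one z-axis crossing is at z = 0.
Finally, assembling these constraints gives the stated polynomial.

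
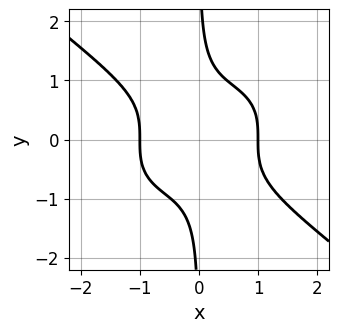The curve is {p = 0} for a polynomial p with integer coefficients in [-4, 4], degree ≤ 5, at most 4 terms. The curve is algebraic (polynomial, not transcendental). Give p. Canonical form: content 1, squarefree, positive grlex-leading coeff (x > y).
x^4 + 2*x*y^3 - 1

(a) The degree is 4 — no degree-3 curve has this shape.
(b) Against the integer gridlines: the x-axis gridline crossings are at x ∈ {-1, 1}; the curve avoids every integer y-axis point in the box.
(c) Fitting integer coefficients to these (and the overall shape) gives p.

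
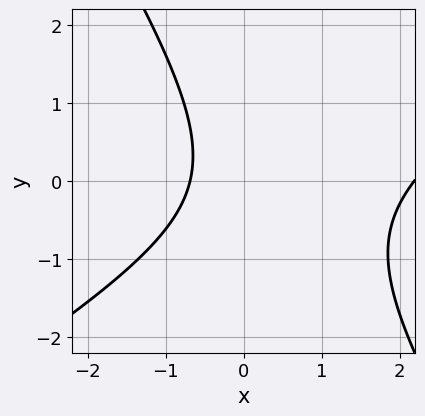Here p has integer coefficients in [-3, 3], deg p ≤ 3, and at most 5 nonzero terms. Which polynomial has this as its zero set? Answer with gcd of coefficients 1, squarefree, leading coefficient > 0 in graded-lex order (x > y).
2*x^2 - 2*x*y - 2*y^2 - 3*x - 3

(a) deg p = 2. The shape is more complex than any degree-1 curve.
(b) From the axis intercepts and sections: no y-intercept at any integer in the box.
(c) The integer polynomial consistent with all of this is the stated p.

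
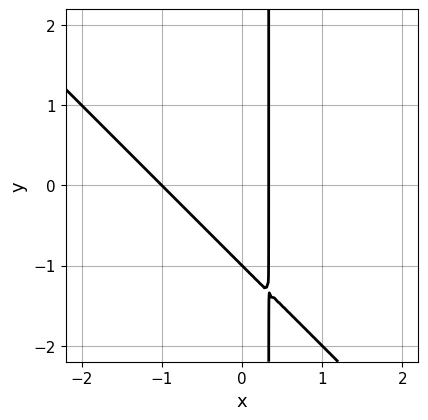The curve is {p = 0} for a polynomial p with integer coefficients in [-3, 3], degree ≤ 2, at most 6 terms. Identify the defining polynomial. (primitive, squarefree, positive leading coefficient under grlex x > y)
3*x^2 + 3*x*y + 2*x - y - 1

Degree: a generic line meets the curve in up to 2 points, so deg p = 2.
From the axis intercepts and sections: it crosses the x-axis at the gridline x = -1; it crosses the y-axis at the gridline y = -1.
Matching integer coefficients to the picture gives p.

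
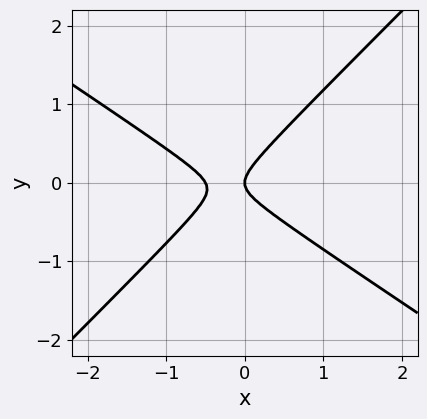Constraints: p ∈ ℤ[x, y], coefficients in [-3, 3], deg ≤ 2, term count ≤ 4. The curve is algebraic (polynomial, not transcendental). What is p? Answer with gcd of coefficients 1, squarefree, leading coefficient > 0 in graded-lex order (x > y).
First, deg p = 2.
Next, from the axis intercepts and sections: it crosses the y-axis at the gridline y = 0; it crosses the x-axis at the gridline x = 0.
Finally, matching integer coefficients to the picture gives p.

2*x^2 + x*y - 3*y^2 + x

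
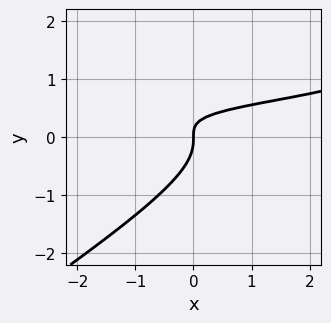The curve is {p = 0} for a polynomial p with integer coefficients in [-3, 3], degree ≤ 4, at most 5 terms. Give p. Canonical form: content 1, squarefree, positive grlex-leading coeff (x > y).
deg p = 3. No degree-2 curve has this shape.
Against the integer gridlines: it crosses the y-axis at the gridline y = 0; one x-axis crossing is at x = 0.
Assembling these constraints gives the stated polynomial.

2*x*y^2 - 3*y^3 - 2*x*y + x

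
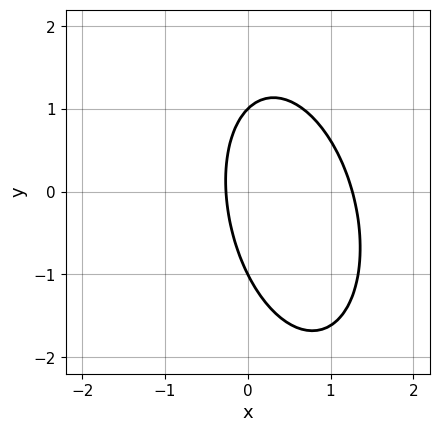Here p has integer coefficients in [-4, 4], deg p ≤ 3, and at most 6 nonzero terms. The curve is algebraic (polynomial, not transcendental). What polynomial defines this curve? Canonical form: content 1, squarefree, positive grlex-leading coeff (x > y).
3*x^2 + x*y + y^2 - 3*x - 1

(a) deg p = 2. A generic line meets the curve in up to 2 points.
(b) Checking where it meets the axes: among the integer gridlines, it crosses the y-axis at y ∈ {-1, 1}.
(c) These observations pin down the coefficients.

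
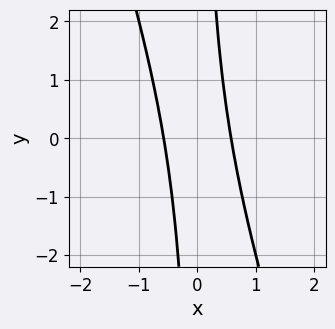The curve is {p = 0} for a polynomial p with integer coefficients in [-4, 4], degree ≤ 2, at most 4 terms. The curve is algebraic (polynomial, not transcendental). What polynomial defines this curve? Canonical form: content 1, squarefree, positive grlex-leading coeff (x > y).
First, deg p = 2.
Next, observable constraints: no y-intercept at any integer in the box.
Finally, these observations pin down the coefficients.

3*x^2 + x*y - 1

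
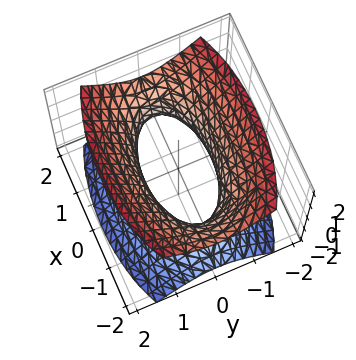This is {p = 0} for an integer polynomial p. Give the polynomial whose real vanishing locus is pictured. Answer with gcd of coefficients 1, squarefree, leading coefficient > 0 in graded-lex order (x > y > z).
x^2 + 3*y^2 - 2*z^2 - 2

First, deg p = 2. An hourglass — one-sheet hyperboloid; a quadric.
Next, symmetries: it's symmetric under z → −z, forcing even powers of z; it's symmetric under x → −x, forcing even powers of x; it's symmetric under y → −y, forcing even powers of y.
Next, checking where it meets the axes: no z-intercept at any integer in the box.
Finally, the integer polynomial consistent with all of this is the stated p.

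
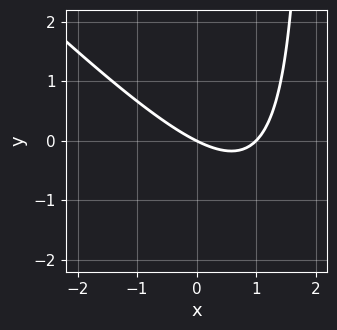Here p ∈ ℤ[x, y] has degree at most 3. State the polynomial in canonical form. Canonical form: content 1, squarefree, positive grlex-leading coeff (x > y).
(a) deg p = 2.
(b) Checking where it meets the axes: among the integer gridlines, it crosses the x-axis at x ∈ {0, 1}; it crosses the y-axis at the gridline y = 0.
(c) These observations pin down the coefficients.

x^2 + x*y - x - 2*y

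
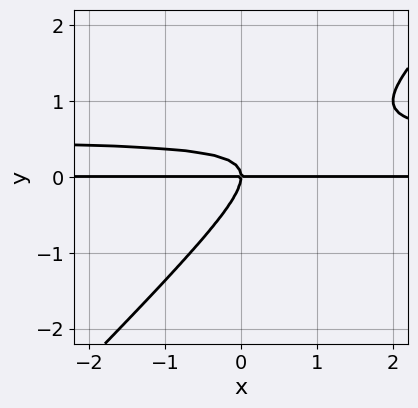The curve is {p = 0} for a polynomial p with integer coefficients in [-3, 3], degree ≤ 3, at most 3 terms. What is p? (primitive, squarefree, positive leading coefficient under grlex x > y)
2*x*y^2 - 2*y^3 - x*y

(a) Degree: the shape is more complex than any degree-2 curve, so deg p = 3.
(b) From the axis intercepts and sections: it meets the y-axis at y = 0 (among the integer gridlines); every point of the x-axis in the box is on the curve.
(c) The integer polynomial consistent with all of this is the stated p.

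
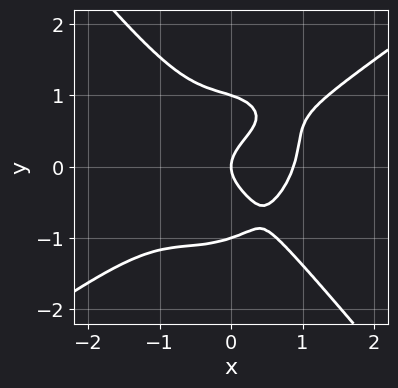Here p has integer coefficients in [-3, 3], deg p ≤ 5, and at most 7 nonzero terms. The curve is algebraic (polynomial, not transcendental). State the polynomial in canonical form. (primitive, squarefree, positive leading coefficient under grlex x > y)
3*x^4 - 3*x^3*y - 3*y^4 + 3*y^2 - 2*x

1. The degree is 4 — a generic line meets the curve in up to 4 points.
2. Reading off the gridlines: among the integer gridlines, it crosses the y-axis at y ∈ {-1, 0, 1}; one x-axis crossing is at x = 0.
3. Solving for integer coefficients yields p as stated.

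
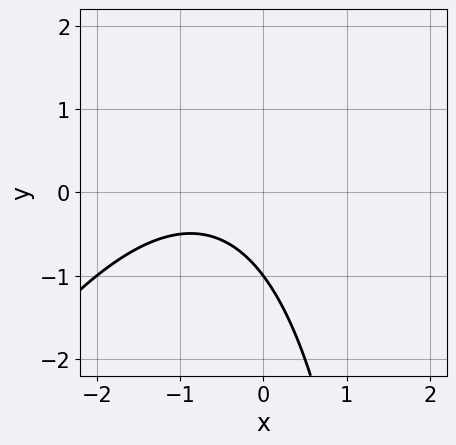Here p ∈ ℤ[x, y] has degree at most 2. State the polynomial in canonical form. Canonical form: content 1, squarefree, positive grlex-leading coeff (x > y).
2*x^2 - x*y + 3*x + 3*y + 3

1. deg p = 2.
2. From the axis intercepts and sections: no x-intercept at any integer in the box; it crosses the y-axis at the gridline y = -1.
3. Assembling these constraints gives the stated polynomial.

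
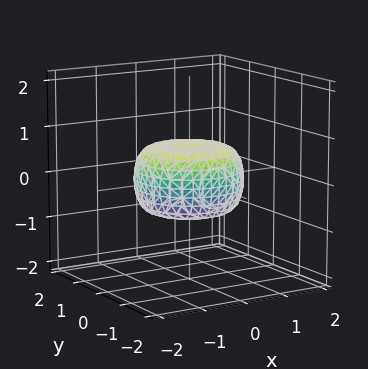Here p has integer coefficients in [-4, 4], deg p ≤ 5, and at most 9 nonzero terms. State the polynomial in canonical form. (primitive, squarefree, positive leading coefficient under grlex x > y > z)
(a) Degree: no degree-3 surface has this shape, so deg p = 4.
(b) By symmetry, the surface is invariant under rotation about z: p = q(x² + y², z).
(c) Checking where it meets the axes: a circular section at z = 0 has radius between 1 and 2.
(d) Together with the visible shape, these determine p as stated.

2*x^4 + 4*x^2*y^2 + 2*y^4 - 2*x^2 - 2*y^2 + 3*z^2 - 1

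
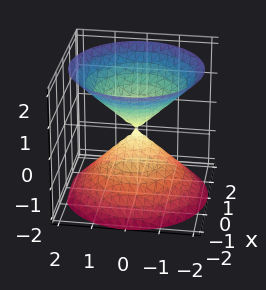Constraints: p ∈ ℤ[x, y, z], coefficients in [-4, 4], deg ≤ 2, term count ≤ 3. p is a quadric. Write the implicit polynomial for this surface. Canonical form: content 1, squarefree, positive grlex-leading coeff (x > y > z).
1. The picture has 2 separate pieces. They look like related sheets of one shape, so recover p as a whole.
2. The degree is 2 — two nappes meeting at a single point; a quadric.
3. Symmetry: every cross-section ⟂ z is a circle, so x, y appear only via x² + y²; the z ↦ −z reflection is a symmetry, so z appears only in even powers.
4. Checking where it meets the axes: it crosses the y-axis at the gridline y = 0; a circular section at z = -1 has radius exactly 1; one x-axis crossing is at x = 0; it crosses the z-axis at the gridline z = 0.
5. Solving for integer coefficients yields p as stated.

x^2 + y^2 - z^2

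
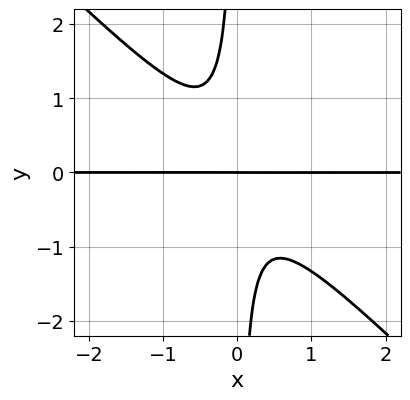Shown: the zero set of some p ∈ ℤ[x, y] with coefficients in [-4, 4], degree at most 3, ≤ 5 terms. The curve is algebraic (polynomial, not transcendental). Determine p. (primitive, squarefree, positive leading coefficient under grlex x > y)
3*x^2*y + 3*x*y^2 + y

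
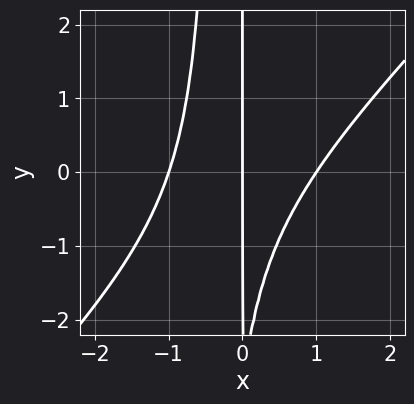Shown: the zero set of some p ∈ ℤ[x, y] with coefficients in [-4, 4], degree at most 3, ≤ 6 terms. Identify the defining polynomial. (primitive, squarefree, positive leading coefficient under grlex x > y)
3*x^3 - 3*x^2*y - x*y - 3*x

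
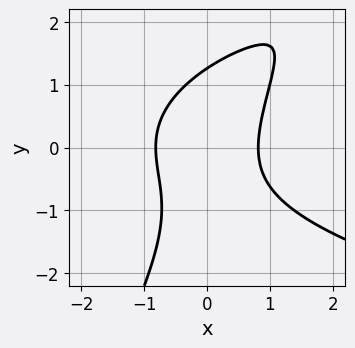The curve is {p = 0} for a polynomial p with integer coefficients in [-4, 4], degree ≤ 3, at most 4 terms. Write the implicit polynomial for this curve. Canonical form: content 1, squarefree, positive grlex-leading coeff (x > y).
The degree is 3 — no degree-2 curve has this shape.
Matching integer coefficients to the picture gives p.

2*x*y^2 - y^3 - 3*x^2 + 2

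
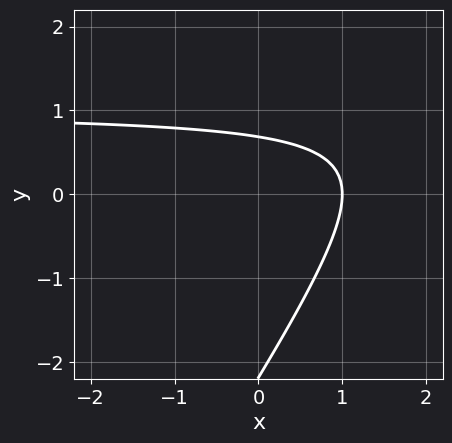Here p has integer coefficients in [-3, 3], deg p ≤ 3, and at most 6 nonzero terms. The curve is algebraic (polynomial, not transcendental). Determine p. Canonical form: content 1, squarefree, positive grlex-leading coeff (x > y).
The degree is 2 — the shape is more complex than any degree-1 curve.
Reading off the gridlines: it meets the x-axis at x = 1 (among the integer gridlines).
Fitting integer coefficients to these (and the overall shape) gives p.

3*x*y - 2*y^2 - 3*x - 3*y + 3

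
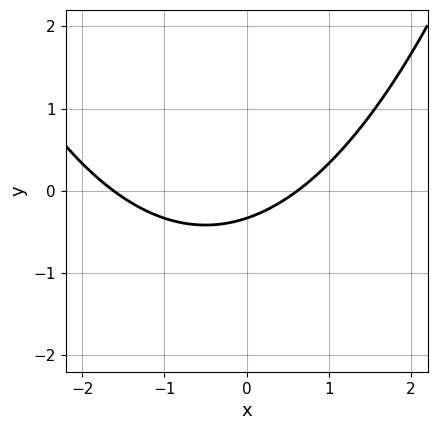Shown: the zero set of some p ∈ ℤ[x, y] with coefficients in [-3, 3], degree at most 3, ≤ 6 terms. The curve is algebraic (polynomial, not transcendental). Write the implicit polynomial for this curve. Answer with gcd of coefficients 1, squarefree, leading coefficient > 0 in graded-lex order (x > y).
x^2 + x - 3*y - 1

The degree is 2 — no degree-1 curve has this shape.
Solving for integer coefficients yields p as stated.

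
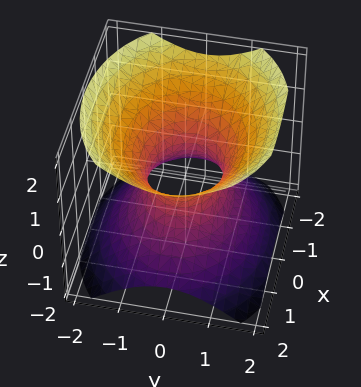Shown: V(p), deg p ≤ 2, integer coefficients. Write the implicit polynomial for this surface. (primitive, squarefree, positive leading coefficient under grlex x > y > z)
(a) deg p = 2. One connected sheet with a waist; a quadric.
(b) Symmetries: mirror symmetry y ↦ −y ⇒ only even powers of y; the x ↦ −x reflection is a symmetry, so x appears only in even powers; mirror symmetry z ↦ −z ⇒ only even powers of z.
(c) Reading off the gridlines: the x-axis gridline crossings are at x ∈ {-1, 1}; no z-intercept at any integer in the box.
(d) These observations pin down the coefficients.

2*x^2 + 3*y^2 - 3*z^2 - 2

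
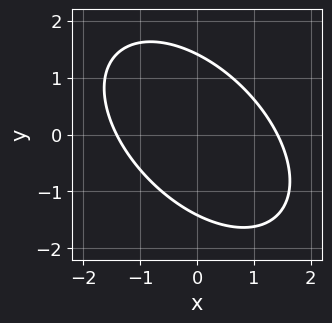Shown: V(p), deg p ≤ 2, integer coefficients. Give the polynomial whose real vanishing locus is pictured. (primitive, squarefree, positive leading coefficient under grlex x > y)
x^2 + x*y + y^2 - 2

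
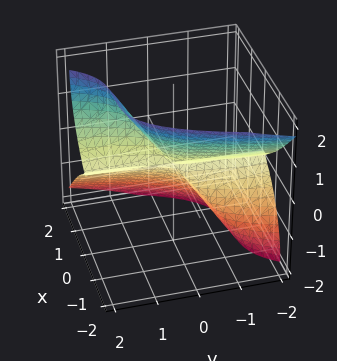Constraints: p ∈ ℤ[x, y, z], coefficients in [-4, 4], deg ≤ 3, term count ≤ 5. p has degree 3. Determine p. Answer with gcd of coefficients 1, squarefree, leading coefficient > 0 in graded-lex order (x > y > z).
(a) The degree is 3 — a generic line meets the surface in up to 3 points.
(b) Checking where it meets the axes: one x-axis crossing is at x = 0; every point of the y-axis in the box is on the surface; one z-axis crossing is at z = 0.
(c) Putting this together gives p.

3*x^3 - 3*y*z^2 + 2*z^3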